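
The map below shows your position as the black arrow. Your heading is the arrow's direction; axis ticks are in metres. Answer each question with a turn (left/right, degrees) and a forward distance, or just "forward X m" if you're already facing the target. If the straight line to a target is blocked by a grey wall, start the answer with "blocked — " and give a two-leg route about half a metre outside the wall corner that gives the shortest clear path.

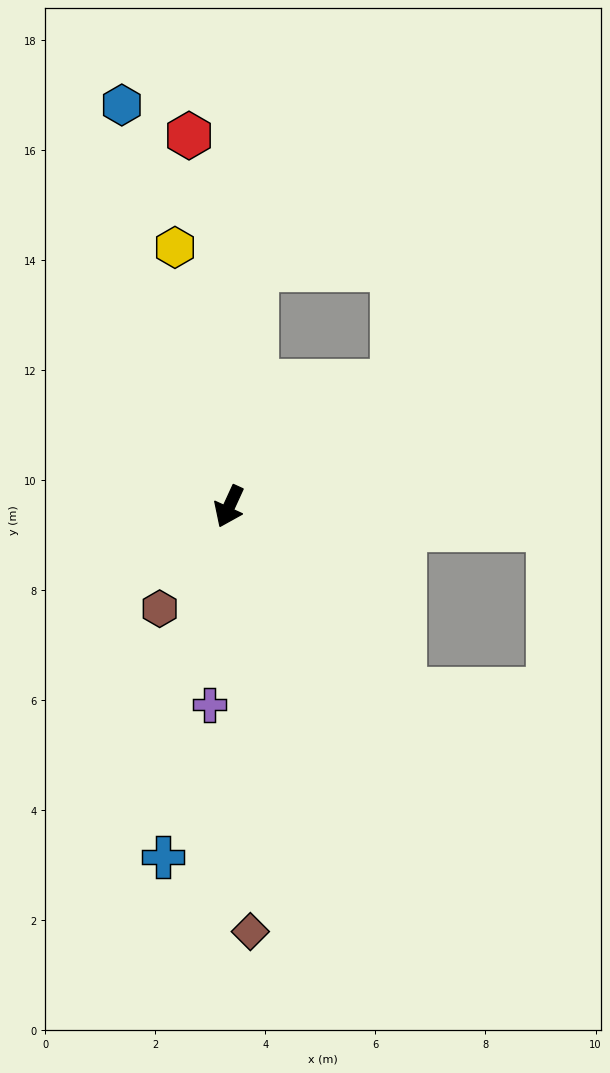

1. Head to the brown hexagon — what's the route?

turn right 10°, forward 2.2 m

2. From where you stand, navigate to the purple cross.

turn left 19°, forward 3.6 m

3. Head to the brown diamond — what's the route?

turn left 27°, forward 7.7 m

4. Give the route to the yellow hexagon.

turn right 144°, forward 4.8 m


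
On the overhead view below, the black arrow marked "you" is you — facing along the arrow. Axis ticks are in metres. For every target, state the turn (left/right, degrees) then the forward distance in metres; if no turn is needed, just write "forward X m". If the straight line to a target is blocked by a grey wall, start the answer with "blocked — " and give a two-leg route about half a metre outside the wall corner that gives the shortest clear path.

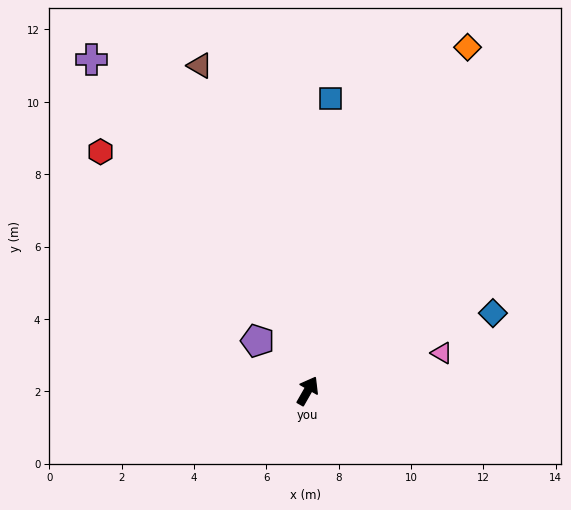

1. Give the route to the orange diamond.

turn left 5°, forward 10.5 m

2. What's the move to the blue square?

turn left 25°, forward 8.1 m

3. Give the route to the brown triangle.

turn left 48°, forward 9.5 m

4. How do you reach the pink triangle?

turn right 45°, forward 3.9 m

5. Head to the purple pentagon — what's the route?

turn left 75°, forward 2.0 m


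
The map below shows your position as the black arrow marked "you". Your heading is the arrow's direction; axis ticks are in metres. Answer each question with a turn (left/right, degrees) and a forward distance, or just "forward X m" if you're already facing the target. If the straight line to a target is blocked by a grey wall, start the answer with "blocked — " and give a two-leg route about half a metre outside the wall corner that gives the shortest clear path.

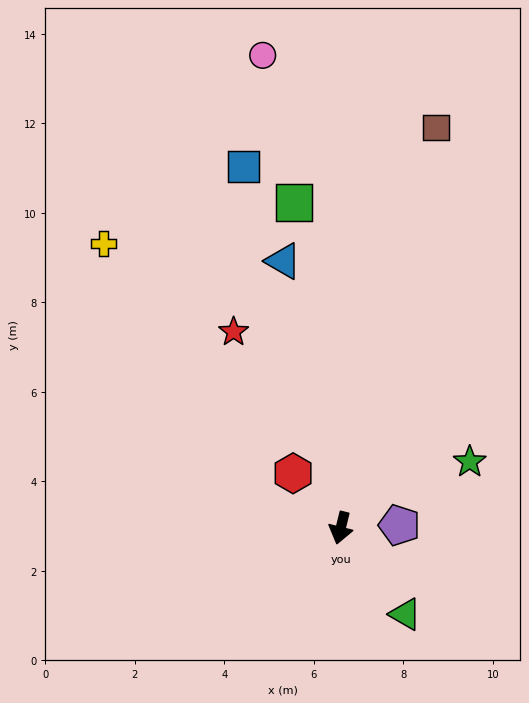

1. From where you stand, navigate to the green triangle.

turn left 51°, forward 2.4 m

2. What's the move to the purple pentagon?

turn left 107°, forward 1.3 m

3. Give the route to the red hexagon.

turn right 125°, forward 1.6 m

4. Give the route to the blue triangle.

turn right 154°, forward 6.1 m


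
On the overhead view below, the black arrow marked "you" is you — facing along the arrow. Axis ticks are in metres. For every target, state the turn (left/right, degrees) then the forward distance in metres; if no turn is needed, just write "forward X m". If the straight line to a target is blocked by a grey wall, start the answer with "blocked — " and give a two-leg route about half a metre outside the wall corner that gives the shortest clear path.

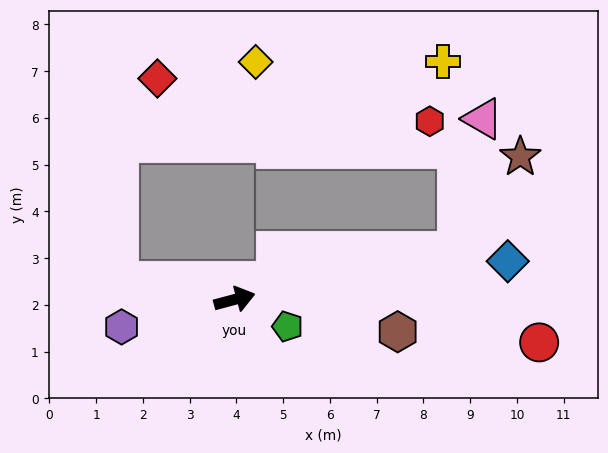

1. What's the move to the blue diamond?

turn right 7°, forward 5.9 m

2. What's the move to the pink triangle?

blocked — turn right 3°, forward 4.9 m, then turn left 67°, forward 2.9 m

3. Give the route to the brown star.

blocked — turn right 3°, forward 4.9 m, then turn left 44°, forward 2.4 m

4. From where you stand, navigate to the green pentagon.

turn right 42°, forward 1.3 m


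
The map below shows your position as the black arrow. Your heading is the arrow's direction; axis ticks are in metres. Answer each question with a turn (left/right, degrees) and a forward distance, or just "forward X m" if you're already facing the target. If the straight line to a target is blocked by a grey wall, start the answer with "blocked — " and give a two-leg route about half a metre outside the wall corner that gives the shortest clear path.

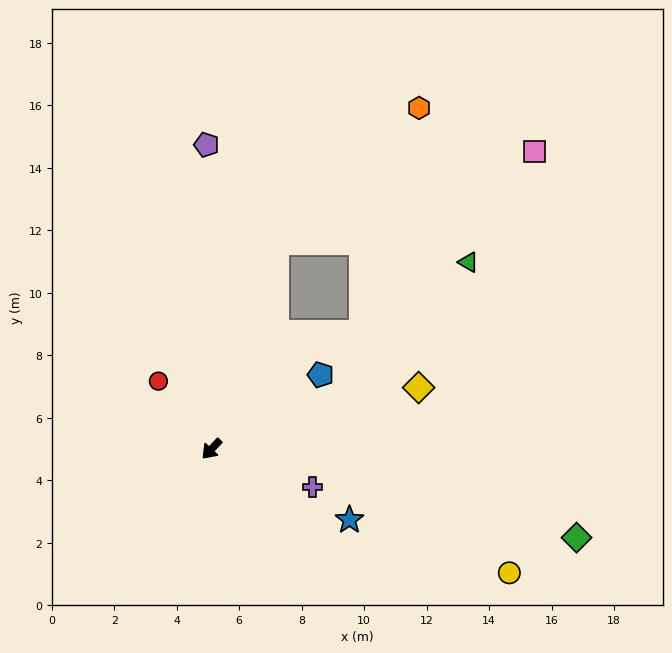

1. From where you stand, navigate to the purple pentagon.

turn right 136°, forward 9.7 m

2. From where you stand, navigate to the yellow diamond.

turn left 150°, forward 6.9 m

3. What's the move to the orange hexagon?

blocked — turn right 154°, forward 7.0 m, then turn right 30°, forward 6.3 m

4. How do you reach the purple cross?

turn left 113°, forward 3.4 m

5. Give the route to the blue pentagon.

turn left 167°, forward 4.2 m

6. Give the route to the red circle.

turn right 99°, forward 2.8 m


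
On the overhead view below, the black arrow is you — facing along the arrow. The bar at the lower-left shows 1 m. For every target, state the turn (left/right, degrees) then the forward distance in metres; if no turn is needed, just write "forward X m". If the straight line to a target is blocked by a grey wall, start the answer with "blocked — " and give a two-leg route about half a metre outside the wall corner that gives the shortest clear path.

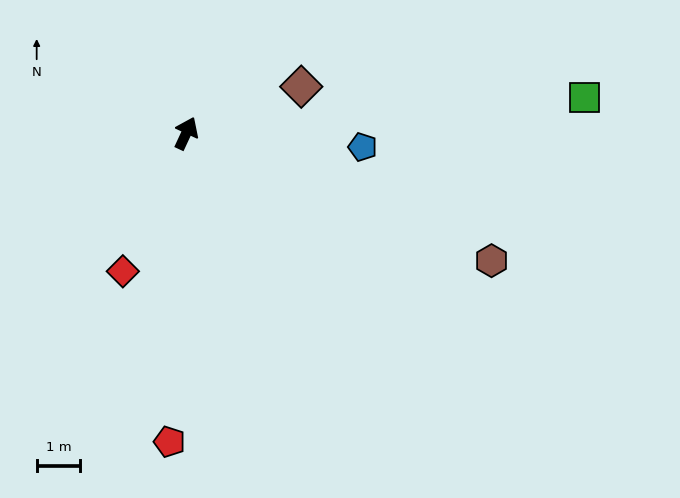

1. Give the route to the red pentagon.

turn right 158°, forward 7.1 m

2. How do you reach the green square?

turn right 60°, forward 9.2 m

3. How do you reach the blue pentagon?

turn right 70°, forward 4.1 m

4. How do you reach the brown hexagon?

turn right 88°, forward 7.6 m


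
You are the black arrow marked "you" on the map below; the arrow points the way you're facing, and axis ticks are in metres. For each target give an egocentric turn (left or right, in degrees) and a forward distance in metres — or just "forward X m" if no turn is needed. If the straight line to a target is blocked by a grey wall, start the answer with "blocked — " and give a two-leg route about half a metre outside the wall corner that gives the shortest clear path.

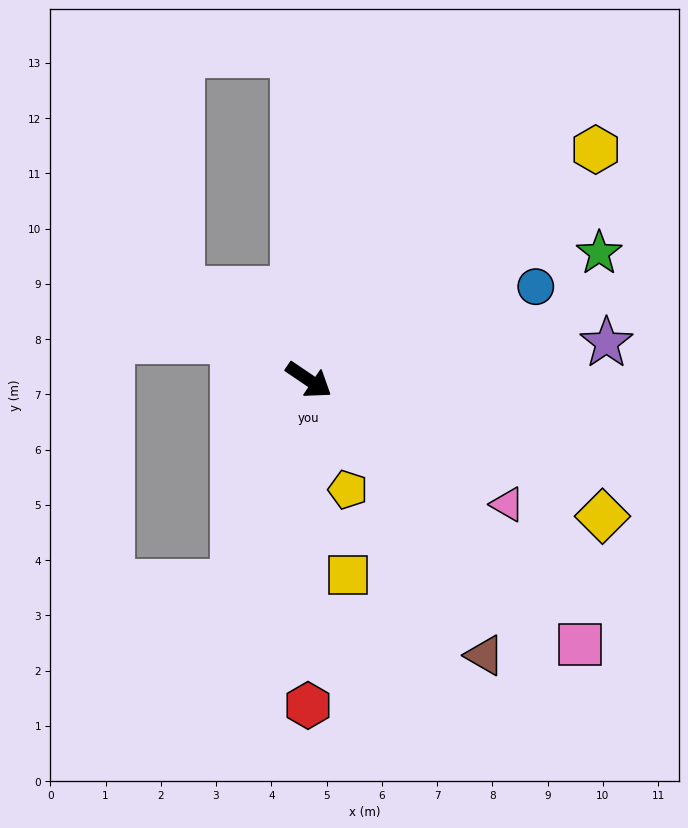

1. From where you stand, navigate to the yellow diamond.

turn left 9°, forward 5.9 m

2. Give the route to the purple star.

turn left 41°, forward 5.4 m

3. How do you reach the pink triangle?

turn left 2°, forward 4.2 m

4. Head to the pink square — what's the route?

turn right 10°, forward 6.9 m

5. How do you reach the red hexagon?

turn right 56°, forward 5.9 m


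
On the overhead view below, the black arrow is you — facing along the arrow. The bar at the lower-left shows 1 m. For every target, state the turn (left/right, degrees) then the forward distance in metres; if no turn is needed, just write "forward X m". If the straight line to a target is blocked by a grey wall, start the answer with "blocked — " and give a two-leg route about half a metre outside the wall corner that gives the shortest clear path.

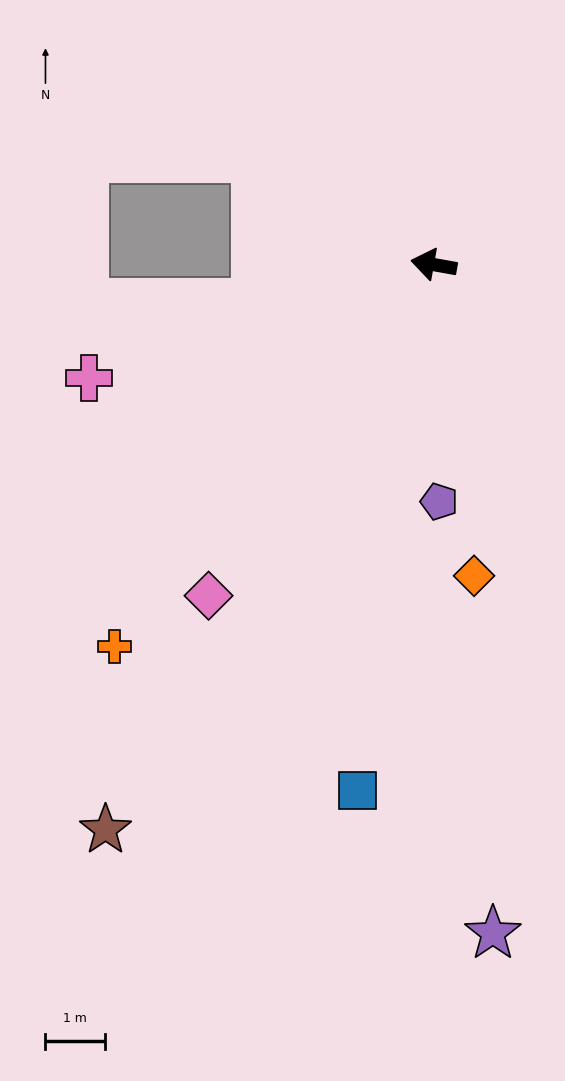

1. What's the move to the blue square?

turn left 92°, forward 9.0 m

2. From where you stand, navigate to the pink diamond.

turn left 66°, forward 6.8 m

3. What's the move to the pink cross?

turn left 28°, forward 6.1 m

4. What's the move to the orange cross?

turn left 60°, forward 8.4 m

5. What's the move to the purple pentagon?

turn left 101°, forward 4.0 m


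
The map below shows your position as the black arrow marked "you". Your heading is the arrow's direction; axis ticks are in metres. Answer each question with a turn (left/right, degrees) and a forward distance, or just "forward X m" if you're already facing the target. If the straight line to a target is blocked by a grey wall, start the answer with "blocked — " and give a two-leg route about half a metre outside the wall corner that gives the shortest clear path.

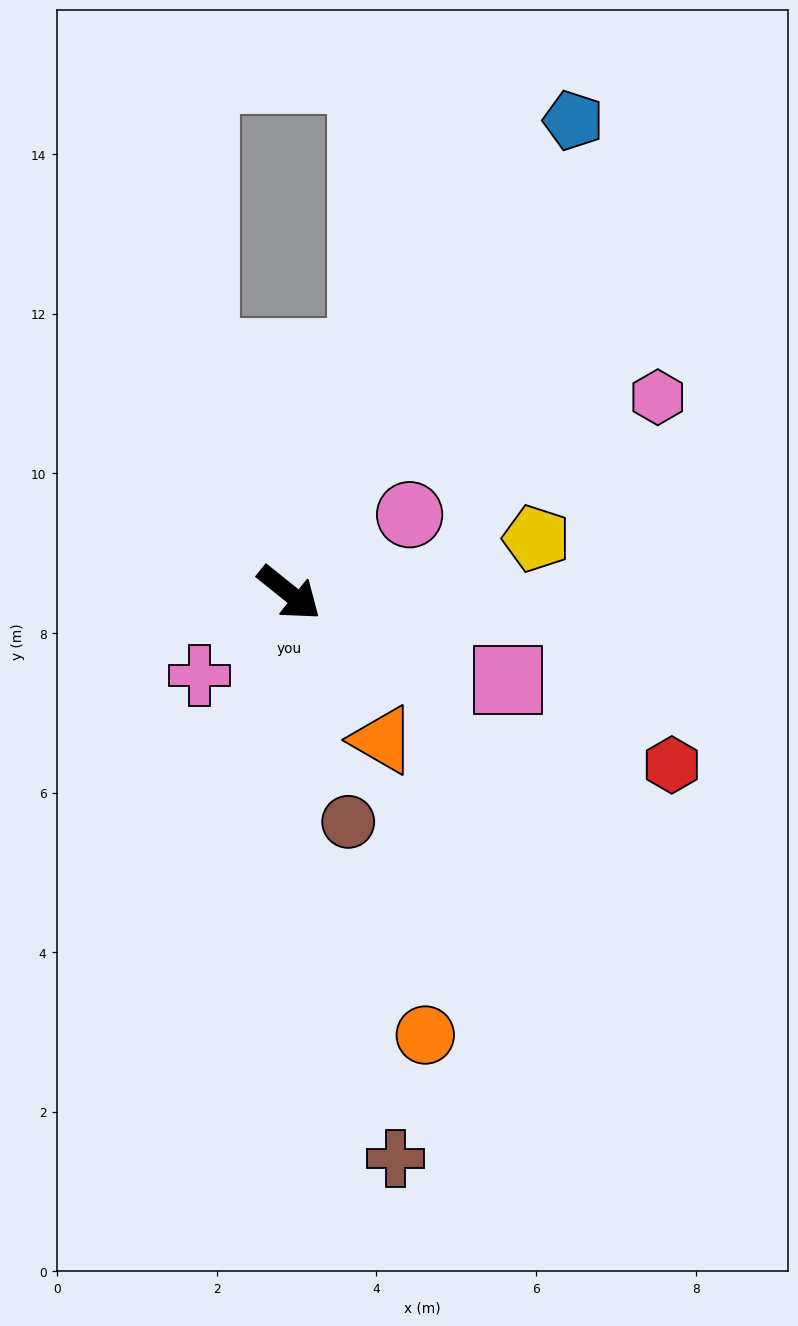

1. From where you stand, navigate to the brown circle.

turn right 37°, forward 3.0 m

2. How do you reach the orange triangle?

turn right 19°, forward 2.2 m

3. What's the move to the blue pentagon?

turn left 98°, forward 6.9 m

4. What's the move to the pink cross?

turn right 99°, forward 1.5 m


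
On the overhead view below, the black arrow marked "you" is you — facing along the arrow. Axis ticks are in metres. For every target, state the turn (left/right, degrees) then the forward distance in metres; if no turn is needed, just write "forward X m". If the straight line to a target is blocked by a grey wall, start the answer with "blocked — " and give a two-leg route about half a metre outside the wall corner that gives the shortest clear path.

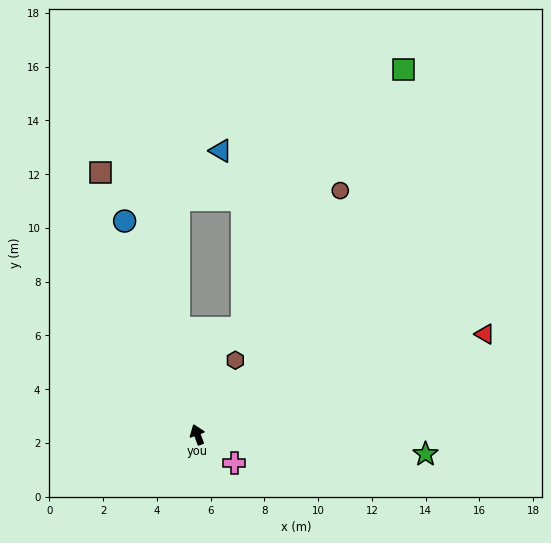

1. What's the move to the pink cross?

turn right 148°, forward 1.7 m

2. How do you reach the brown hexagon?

turn right 48°, forward 3.1 m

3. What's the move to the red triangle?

turn right 91°, forward 11.3 m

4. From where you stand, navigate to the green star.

turn right 115°, forward 8.5 m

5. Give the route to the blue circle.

forward 8.4 m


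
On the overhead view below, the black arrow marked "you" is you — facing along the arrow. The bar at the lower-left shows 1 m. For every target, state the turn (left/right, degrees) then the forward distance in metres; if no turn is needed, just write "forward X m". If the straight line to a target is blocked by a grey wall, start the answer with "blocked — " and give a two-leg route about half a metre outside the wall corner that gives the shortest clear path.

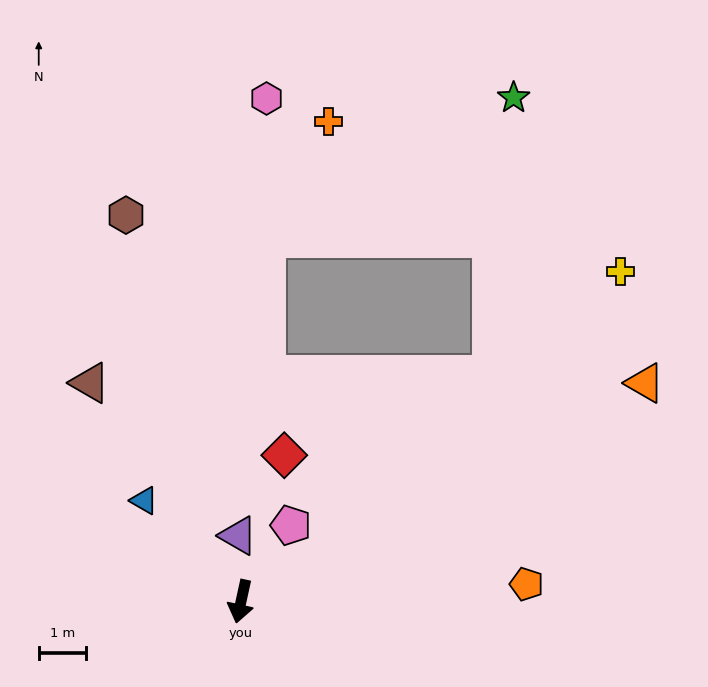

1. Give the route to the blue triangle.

turn right 124°, forward 3.0 m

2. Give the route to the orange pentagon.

turn left 106°, forward 6.1 m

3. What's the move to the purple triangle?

turn right 165°, forward 1.4 m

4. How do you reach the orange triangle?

turn left 131°, forward 9.7 m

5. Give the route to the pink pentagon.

turn left 159°, forward 1.9 m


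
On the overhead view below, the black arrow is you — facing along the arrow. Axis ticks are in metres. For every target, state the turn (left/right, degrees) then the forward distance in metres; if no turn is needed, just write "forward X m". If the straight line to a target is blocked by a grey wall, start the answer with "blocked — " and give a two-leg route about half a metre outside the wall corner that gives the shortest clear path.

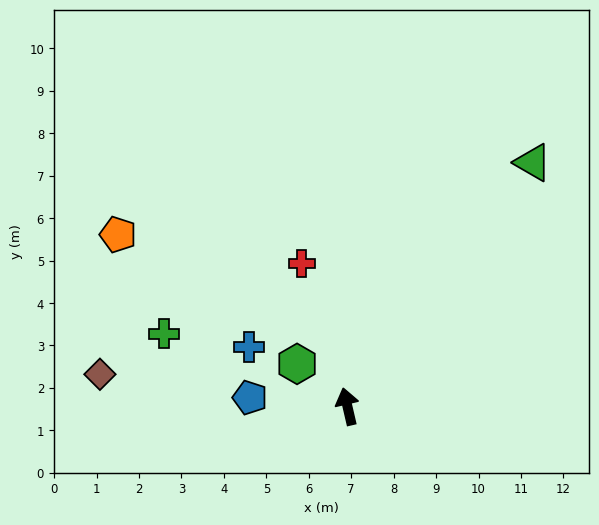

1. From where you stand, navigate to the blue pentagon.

turn left 72°, forward 2.3 m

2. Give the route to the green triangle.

turn right 50°, forward 7.2 m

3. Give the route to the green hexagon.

turn left 37°, forward 1.6 m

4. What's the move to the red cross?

turn left 5°, forward 3.5 m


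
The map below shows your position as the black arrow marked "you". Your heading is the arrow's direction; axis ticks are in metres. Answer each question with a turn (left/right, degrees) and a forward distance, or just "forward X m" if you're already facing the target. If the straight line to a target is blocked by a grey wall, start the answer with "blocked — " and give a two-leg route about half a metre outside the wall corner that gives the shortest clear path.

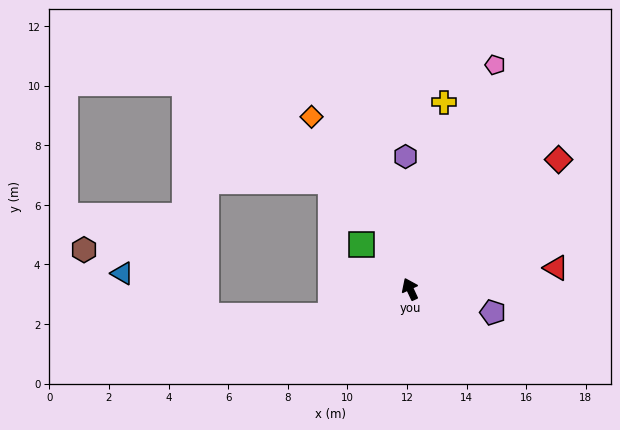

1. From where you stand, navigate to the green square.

turn left 23°, forward 2.2 m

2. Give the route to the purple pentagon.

turn right 131°, forward 2.9 m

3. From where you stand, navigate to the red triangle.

turn right 107°, forward 4.9 m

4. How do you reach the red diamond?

turn right 74°, forward 6.6 m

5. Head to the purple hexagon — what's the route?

turn right 23°, forward 4.4 m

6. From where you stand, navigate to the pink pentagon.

turn right 46°, forward 8.0 m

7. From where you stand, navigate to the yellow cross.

turn right 35°, forward 6.4 m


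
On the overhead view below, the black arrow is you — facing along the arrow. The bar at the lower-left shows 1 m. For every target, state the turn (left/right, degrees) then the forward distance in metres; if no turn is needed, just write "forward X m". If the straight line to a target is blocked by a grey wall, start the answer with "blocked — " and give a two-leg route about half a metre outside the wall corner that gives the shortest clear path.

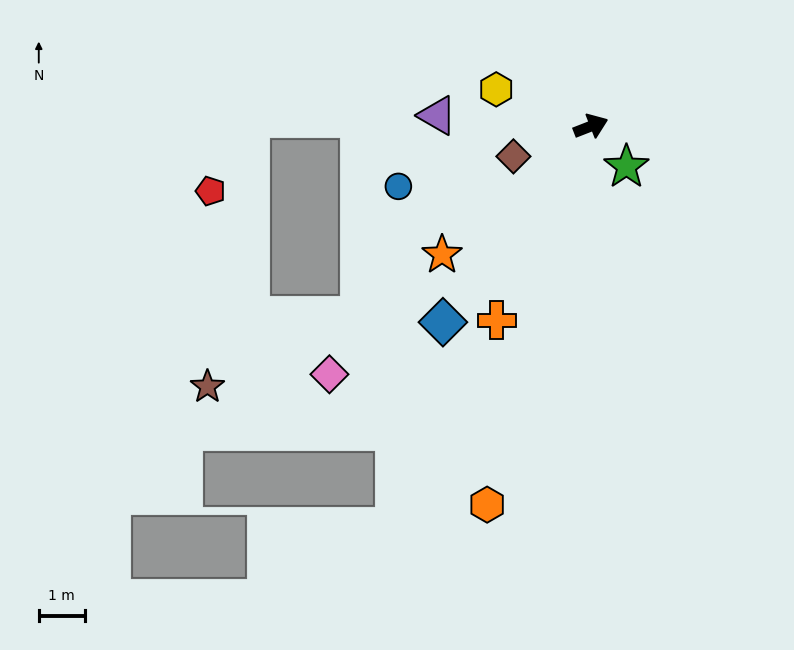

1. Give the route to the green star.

turn right 70°, forward 1.2 m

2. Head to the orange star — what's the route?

turn right 161°, forward 4.3 m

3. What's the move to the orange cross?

turn right 137°, forward 4.7 m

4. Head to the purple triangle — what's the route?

turn left 155°, forward 3.3 m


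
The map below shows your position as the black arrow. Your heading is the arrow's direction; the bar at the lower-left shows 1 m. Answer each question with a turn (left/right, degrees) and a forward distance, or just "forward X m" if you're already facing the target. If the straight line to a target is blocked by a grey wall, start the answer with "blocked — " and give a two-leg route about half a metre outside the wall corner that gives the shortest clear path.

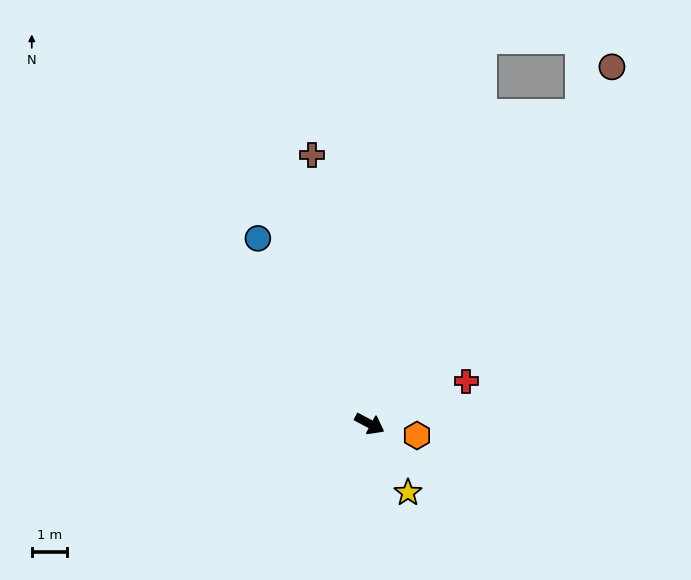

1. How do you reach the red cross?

turn left 52°, forward 3.0 m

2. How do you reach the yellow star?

turn right 33°, forward 2.2 m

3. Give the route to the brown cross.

turn left 130°, forward 7.7 m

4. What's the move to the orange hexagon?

turn left 14°, forward 1.4 m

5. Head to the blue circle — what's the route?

turn left 149°, forward 6.1 m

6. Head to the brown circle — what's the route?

turn left 84°, forward 12.1 m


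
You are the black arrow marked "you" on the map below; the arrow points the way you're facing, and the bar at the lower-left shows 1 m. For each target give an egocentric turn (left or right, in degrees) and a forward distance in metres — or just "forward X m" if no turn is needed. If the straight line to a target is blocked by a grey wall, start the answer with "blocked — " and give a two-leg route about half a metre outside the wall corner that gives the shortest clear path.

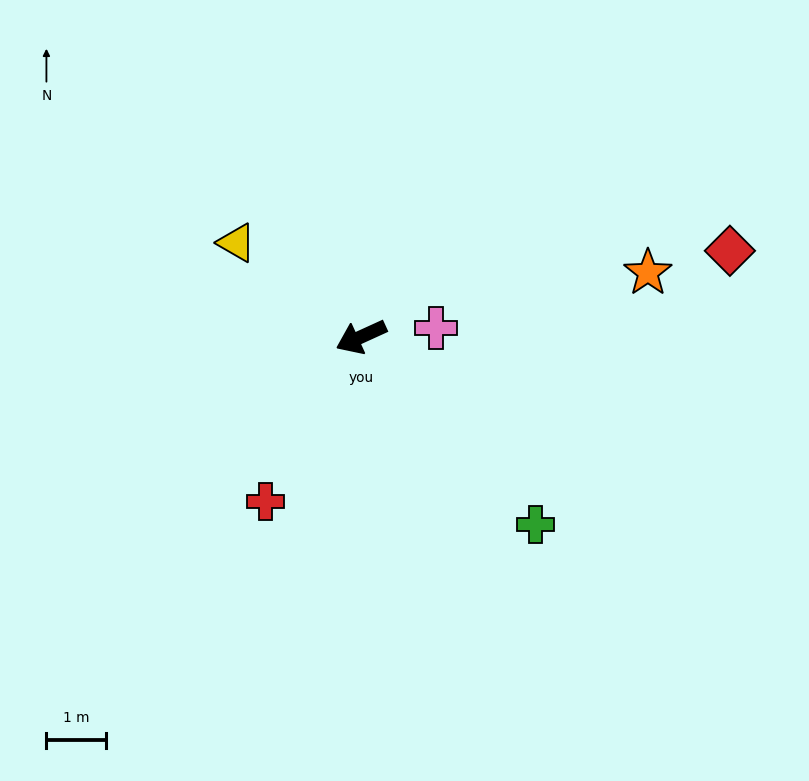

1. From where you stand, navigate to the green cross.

turn left 108°, forward 4.3 m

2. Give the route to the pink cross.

turn left 162°, forward 1.3 m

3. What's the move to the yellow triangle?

turn right 62°, forward 2.6 m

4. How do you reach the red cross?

turn left 35°, forward 3.2 m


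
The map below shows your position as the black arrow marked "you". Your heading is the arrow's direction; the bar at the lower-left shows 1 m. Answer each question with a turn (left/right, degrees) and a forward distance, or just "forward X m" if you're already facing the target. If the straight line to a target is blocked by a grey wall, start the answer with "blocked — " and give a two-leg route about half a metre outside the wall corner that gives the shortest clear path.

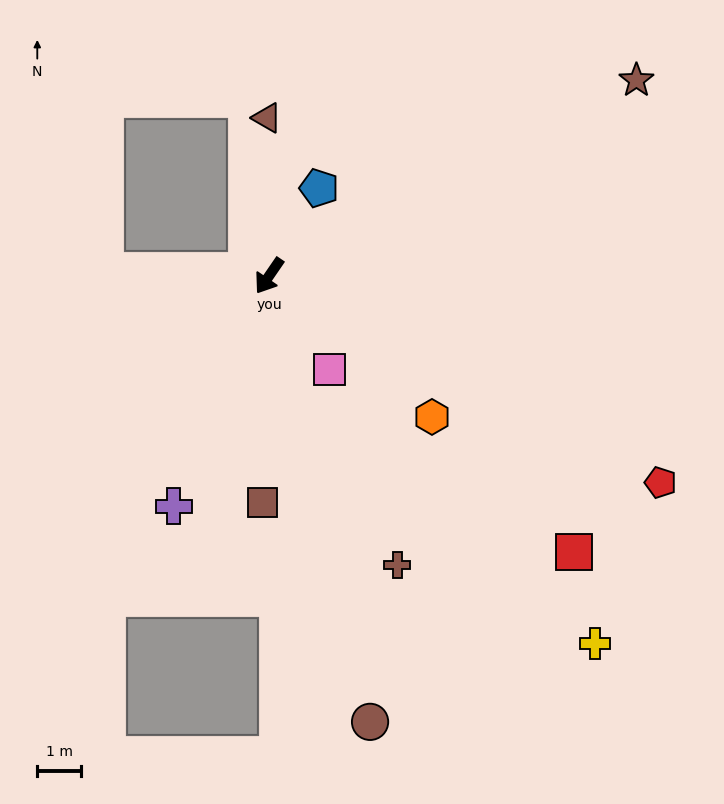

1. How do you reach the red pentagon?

turn left 97°, forward 10.2 m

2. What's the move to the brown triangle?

turn right 145°, forward 3.6 m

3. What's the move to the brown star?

turn left 152°, forward 9.6 m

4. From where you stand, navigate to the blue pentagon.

turn right 175°, forward 2.3 m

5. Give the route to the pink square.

turn left 67°, forward 2.6 m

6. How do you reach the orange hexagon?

turn left 84°, forward 5.0 m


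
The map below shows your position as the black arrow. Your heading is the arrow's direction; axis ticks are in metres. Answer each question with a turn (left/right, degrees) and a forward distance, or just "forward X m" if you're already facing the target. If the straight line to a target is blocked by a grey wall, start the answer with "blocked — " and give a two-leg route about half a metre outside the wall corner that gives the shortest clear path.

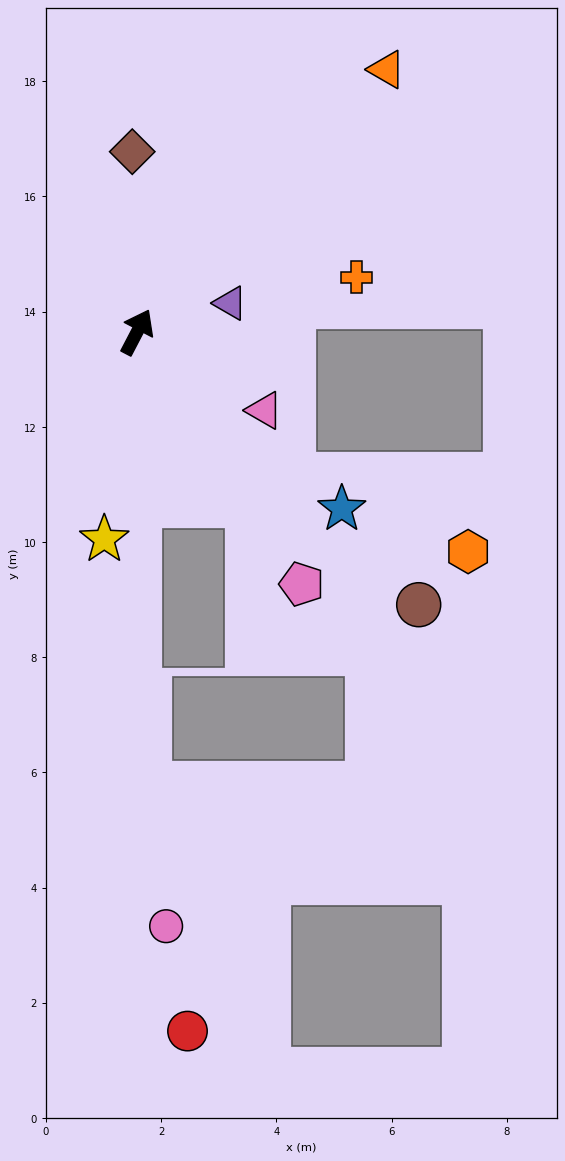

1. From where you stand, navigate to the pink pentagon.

turn right 119°, forward 5.2 m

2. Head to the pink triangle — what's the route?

turn right 94°, forward 2.6 m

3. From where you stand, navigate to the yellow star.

turn right 161°, forward 3.6 m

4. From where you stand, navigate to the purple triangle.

turn right 45°, forward 1.7 m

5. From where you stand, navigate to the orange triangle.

turn right 16°, forward 6.3 m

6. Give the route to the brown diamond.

turn left 29°, forward 3.1 m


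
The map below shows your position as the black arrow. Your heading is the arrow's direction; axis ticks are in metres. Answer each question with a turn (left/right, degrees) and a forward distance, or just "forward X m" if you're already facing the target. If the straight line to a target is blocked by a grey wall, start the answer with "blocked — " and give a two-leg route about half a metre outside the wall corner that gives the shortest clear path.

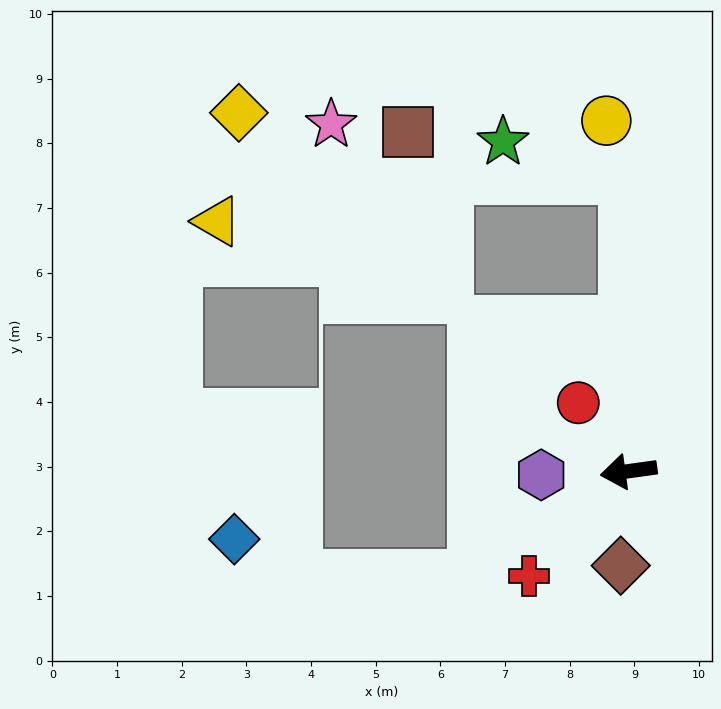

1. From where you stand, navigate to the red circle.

turn right 62°, forward 1.3 m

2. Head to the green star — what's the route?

blocked — turn right 97°, forward 4.6 m, then turn left 73°, forward 2.0 m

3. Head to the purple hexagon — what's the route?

turn right 5°, forward 1.4 m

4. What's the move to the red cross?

turn left 39°, forward 2.2 m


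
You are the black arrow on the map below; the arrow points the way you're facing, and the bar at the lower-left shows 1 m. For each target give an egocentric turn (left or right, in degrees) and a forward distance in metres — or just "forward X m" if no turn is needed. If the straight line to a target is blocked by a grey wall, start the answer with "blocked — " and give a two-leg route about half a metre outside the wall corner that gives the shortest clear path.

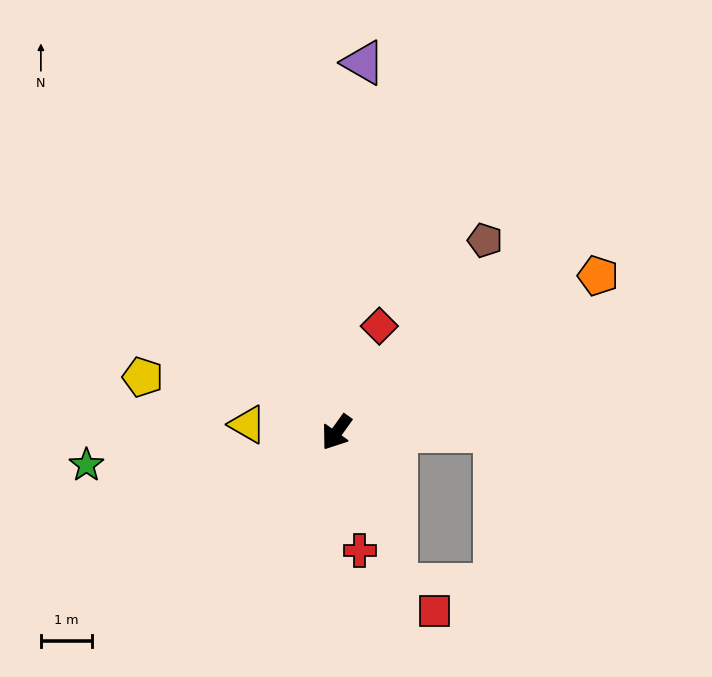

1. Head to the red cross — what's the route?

turn left 47°, forward 2.4 m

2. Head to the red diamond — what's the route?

turn right 166°, forward 2.2 m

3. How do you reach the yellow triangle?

turn right 60°, forward 1.7 m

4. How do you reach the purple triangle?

turn right 149°, forward 7.3 m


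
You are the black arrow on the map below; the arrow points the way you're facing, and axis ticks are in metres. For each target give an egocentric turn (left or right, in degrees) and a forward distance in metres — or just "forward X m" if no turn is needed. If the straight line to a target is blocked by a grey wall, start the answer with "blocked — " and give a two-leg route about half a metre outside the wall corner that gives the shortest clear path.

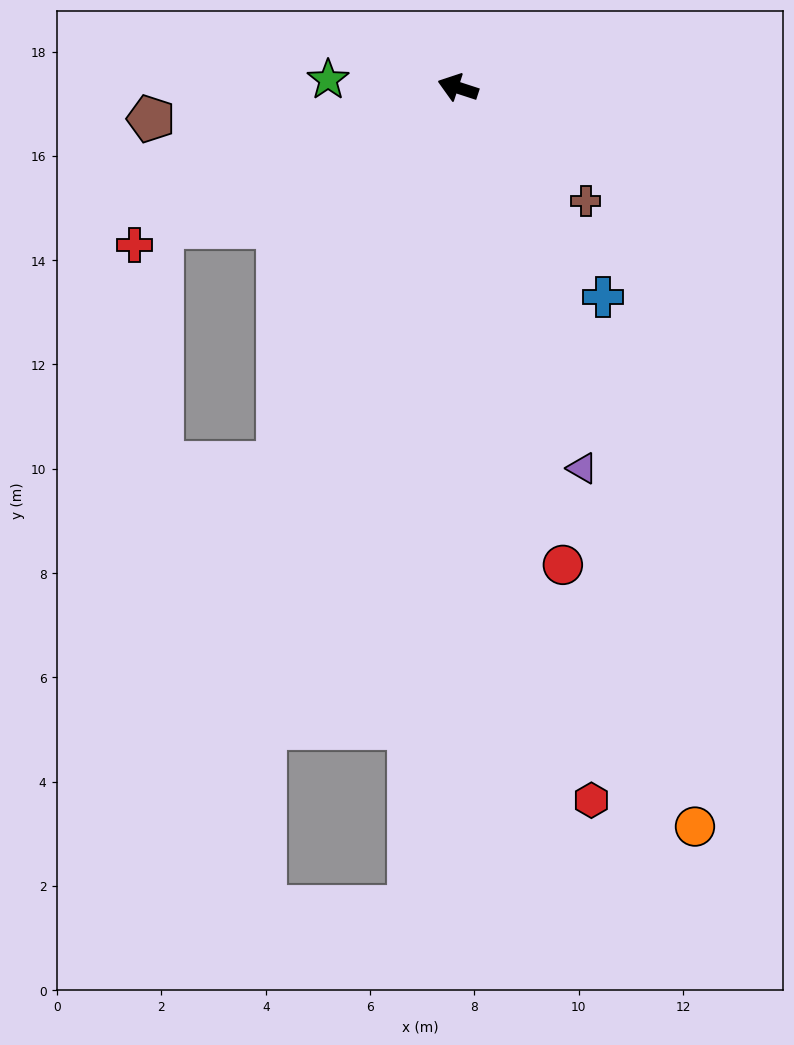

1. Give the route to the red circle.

turn left 120°, forward 9.4 m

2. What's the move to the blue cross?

turn left 143°, forward 4.9 m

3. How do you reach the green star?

turn left 15°, forward 2.5 m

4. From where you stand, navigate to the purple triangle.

turn left 126°, forward 7.7 m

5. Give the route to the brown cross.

turn left 157°, forward 3.3 m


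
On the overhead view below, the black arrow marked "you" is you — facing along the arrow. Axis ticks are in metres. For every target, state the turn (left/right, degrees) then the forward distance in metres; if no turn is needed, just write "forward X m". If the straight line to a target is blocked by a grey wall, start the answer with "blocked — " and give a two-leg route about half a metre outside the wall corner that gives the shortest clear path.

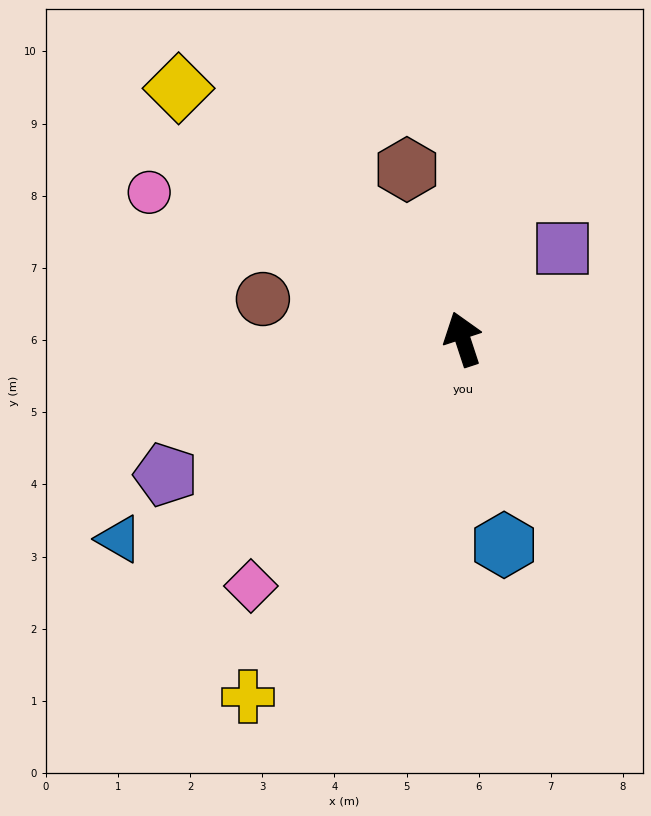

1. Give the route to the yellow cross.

turn left 131°, forward 5.8 m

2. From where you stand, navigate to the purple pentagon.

turn left 96°, forward 4.5 m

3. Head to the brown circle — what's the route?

turn left 60°, forward 2.8 m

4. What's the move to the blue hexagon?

turn left 173°, forward 2.9 m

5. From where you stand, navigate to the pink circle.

turn left 47°, forward 4.8 m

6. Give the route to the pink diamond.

turn left 121°, forward 4.5 m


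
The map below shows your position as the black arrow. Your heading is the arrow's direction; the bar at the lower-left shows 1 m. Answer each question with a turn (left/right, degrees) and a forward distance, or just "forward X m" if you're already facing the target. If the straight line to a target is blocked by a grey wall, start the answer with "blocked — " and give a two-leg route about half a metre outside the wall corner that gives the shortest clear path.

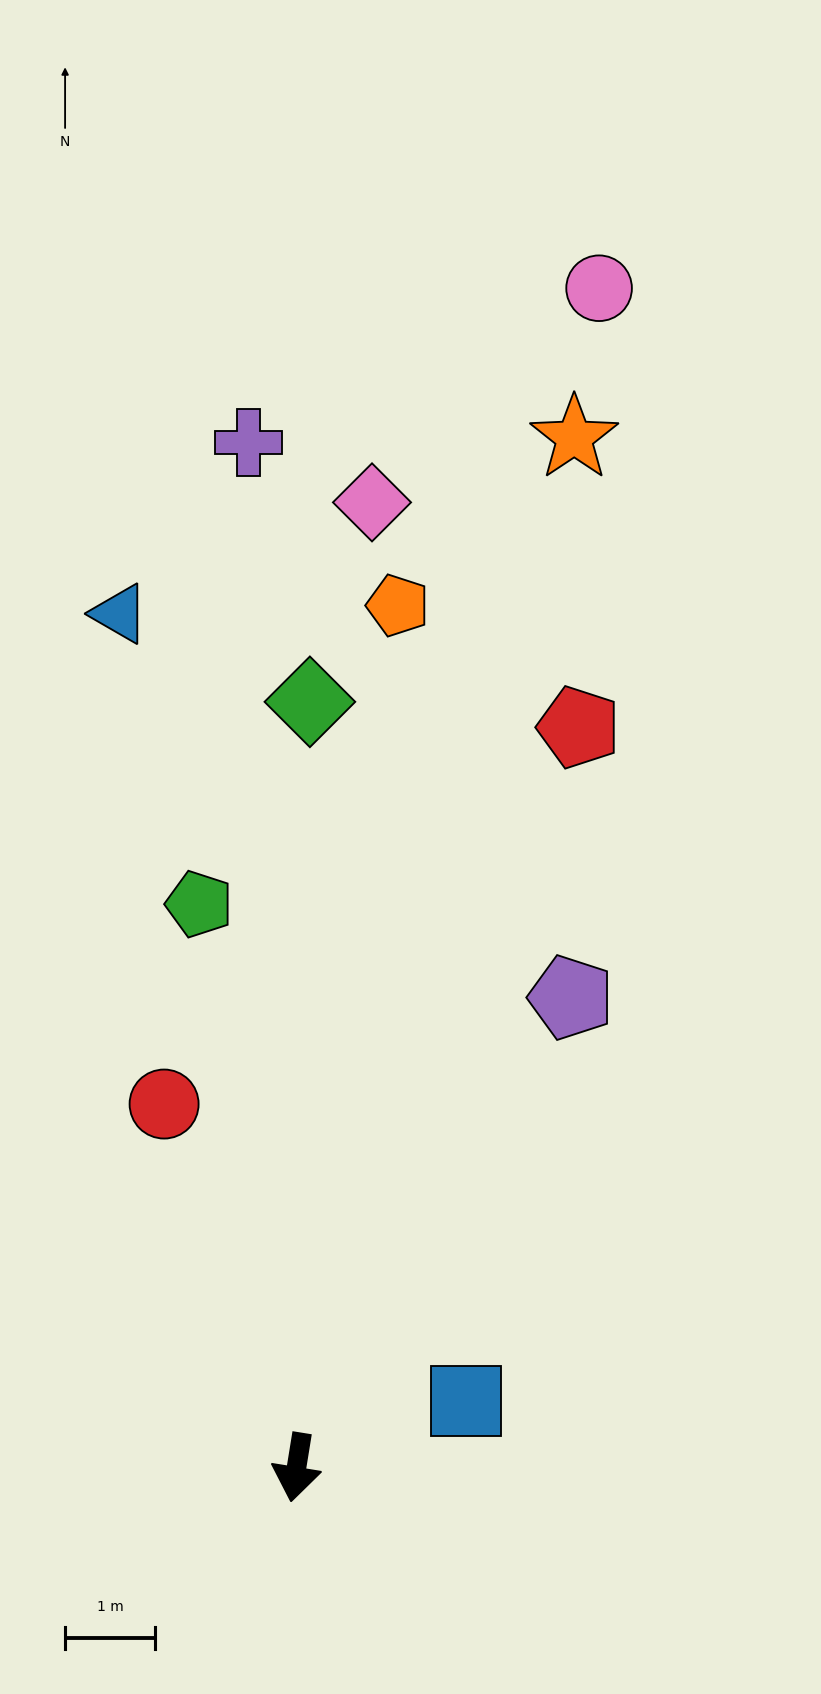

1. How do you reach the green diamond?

turn right 172°, forward 8.5 m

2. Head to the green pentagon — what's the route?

turn right 161°, forward 6.4 m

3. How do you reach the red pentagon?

turn left 168°, forward 8.8 m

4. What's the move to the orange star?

turn left 174°, forward 11.9 m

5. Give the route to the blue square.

turn left 121°, forward 2.0 m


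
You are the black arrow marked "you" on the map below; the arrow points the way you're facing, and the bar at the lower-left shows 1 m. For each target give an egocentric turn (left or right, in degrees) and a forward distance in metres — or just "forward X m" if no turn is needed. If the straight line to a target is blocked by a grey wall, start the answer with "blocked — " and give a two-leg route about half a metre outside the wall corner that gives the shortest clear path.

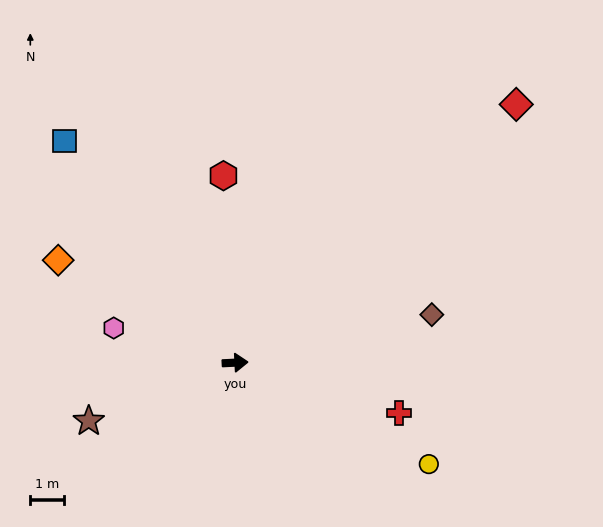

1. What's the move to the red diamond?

turn left 40°, forward 11.4 m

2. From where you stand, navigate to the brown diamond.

turn left 11°, forward 6.0 m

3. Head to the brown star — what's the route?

turn right 161°, forward 4.7 m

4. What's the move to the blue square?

turn left 125°, forward 8.3 m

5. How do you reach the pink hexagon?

turn left 161°, forward 3.8 m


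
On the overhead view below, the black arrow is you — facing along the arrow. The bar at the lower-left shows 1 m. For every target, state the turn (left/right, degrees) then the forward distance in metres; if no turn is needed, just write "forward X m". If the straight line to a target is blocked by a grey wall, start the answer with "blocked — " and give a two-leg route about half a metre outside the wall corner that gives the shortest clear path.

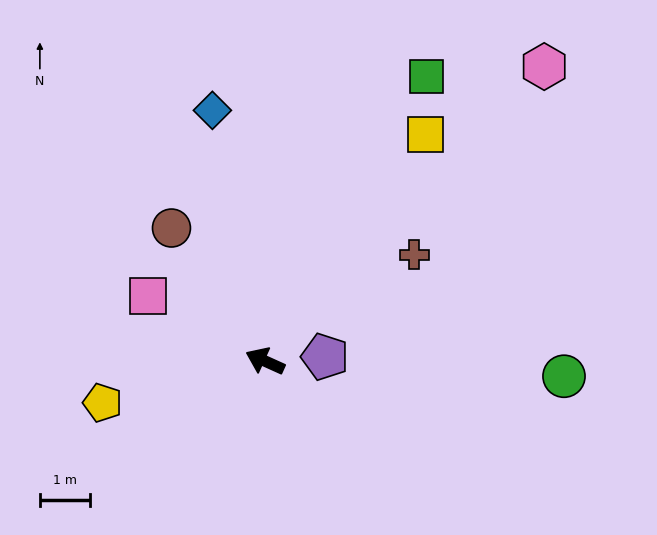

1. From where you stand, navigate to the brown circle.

turn right 31°, forward 3.3 m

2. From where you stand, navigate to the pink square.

turn right 5°, forward 2.7 m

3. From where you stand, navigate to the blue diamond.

turn right 54°, forward 5.1 m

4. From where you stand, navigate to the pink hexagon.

turn right 109°, forward 8.2 m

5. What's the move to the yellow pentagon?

turn left 39°, forward 3.4 m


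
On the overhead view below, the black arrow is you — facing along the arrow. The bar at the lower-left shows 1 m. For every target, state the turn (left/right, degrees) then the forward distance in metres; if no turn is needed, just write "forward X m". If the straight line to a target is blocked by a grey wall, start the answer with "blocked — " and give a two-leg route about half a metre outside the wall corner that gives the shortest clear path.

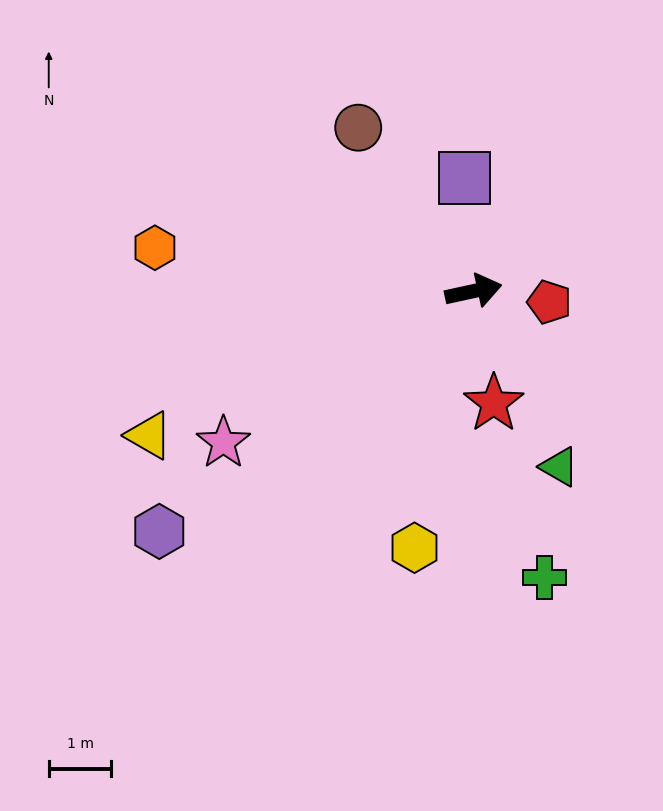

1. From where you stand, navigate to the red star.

turn right 92°, forward 1.8 m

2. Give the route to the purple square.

turn left 82°, forward 1.8 m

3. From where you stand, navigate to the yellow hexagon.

turn right 115°, forward 4.2 m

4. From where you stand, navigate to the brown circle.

turn left 113°, forward 3.2 m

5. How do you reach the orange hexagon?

turn left 160°, forward 5.1 m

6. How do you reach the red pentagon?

turn right 20°, forward 1.2 m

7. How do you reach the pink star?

turn right 161°, forward 4.7 m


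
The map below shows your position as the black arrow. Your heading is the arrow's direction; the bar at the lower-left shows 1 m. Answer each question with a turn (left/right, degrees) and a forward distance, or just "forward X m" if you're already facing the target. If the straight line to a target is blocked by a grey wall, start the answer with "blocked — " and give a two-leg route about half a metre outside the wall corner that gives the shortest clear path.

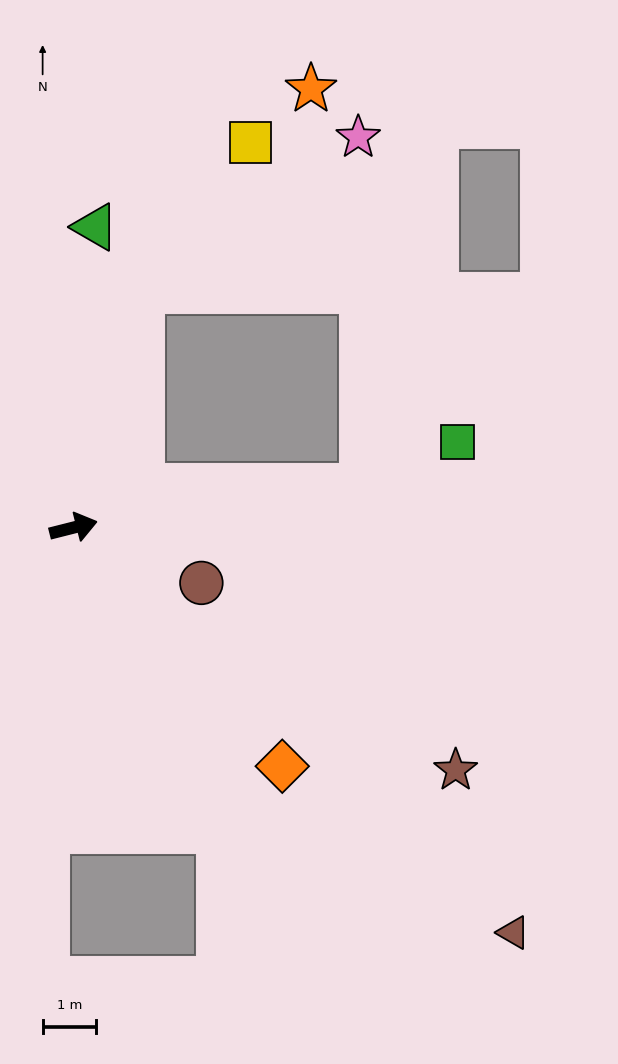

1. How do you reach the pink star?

blocked — turn left 60°, forward 4.6 m, then turn right 39°, forward 5.0 m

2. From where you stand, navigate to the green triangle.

turn left 72°, forward 5.6 m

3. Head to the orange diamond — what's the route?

turn right 63°, forward 5.9 m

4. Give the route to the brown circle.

turn right 38°, forward 2.6 m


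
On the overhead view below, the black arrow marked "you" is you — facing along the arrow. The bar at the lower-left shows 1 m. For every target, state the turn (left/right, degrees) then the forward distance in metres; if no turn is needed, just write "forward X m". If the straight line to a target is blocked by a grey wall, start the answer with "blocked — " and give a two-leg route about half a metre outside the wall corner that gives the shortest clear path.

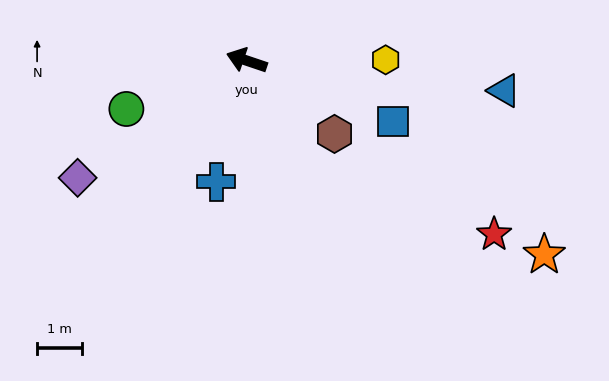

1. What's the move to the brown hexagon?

turn left 159°, forward 2.6 m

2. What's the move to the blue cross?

turn left 95°, forward 2.8 m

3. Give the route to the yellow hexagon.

turn right 161°, forward 3.1 m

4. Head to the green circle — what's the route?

turn left 41°, forward 2.9 m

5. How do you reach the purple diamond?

turn left 53°, forward 4.6 m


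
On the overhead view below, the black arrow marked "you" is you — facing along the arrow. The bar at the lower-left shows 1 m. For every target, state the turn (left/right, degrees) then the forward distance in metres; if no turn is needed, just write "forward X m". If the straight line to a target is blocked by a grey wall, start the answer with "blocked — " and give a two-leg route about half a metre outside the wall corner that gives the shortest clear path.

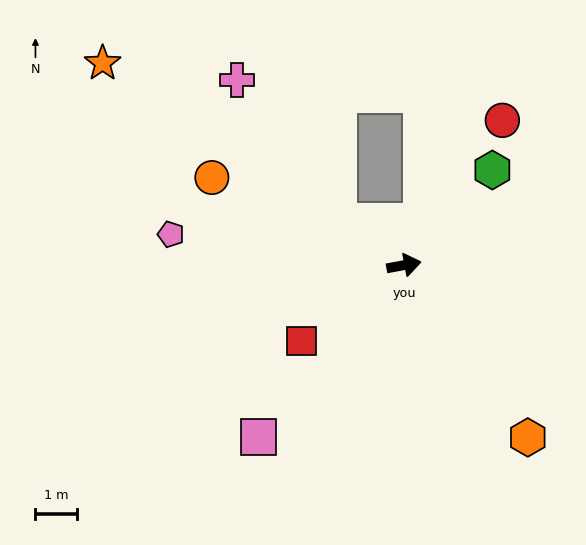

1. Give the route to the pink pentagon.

turn left 162°, forward 5.6 m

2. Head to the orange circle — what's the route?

turn left 145°, forward 5.0 m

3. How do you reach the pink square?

turn right 141°, forward 5.4 m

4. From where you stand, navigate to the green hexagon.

turn left 37°, forward 3.1 m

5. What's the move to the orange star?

turn left 136°, forward 8.6 m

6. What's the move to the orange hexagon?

turn right 65°, forward 5.0 m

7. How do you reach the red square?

turn right 154°, forward 3.0 m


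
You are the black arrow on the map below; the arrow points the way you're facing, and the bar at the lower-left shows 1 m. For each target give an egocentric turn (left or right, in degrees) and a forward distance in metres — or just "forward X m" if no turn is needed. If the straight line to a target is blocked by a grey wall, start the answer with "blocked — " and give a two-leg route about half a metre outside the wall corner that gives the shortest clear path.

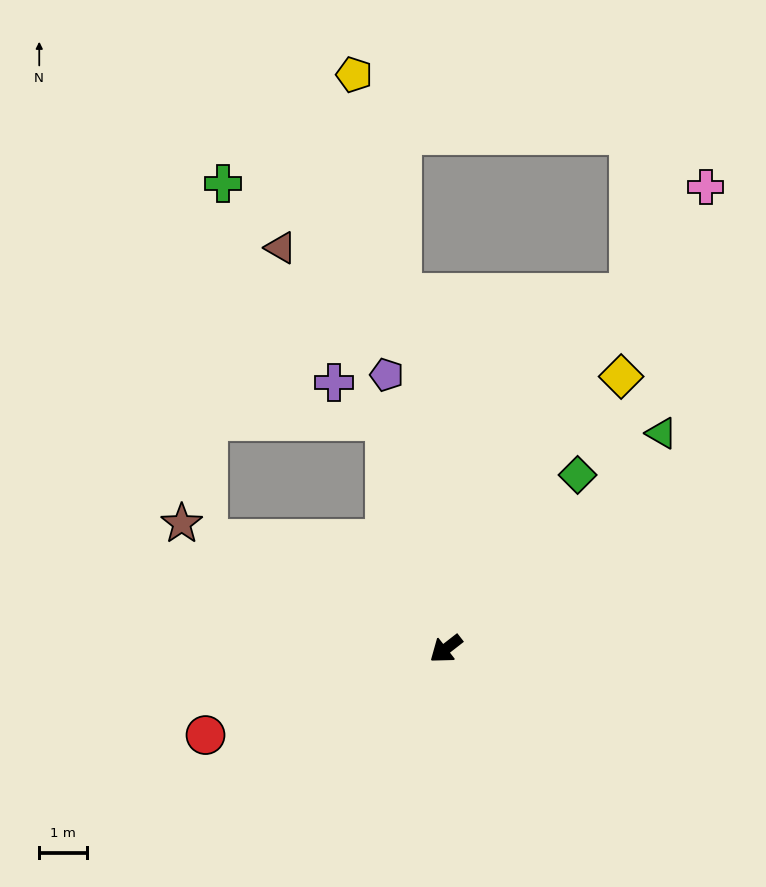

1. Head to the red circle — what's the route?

turn right 18°, forward 5.4 m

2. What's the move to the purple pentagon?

turn right 116°, forward 5.9 m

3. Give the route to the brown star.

turn right 63°, forward 6.2 m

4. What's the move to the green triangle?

turn right 173°, forward 6.4 m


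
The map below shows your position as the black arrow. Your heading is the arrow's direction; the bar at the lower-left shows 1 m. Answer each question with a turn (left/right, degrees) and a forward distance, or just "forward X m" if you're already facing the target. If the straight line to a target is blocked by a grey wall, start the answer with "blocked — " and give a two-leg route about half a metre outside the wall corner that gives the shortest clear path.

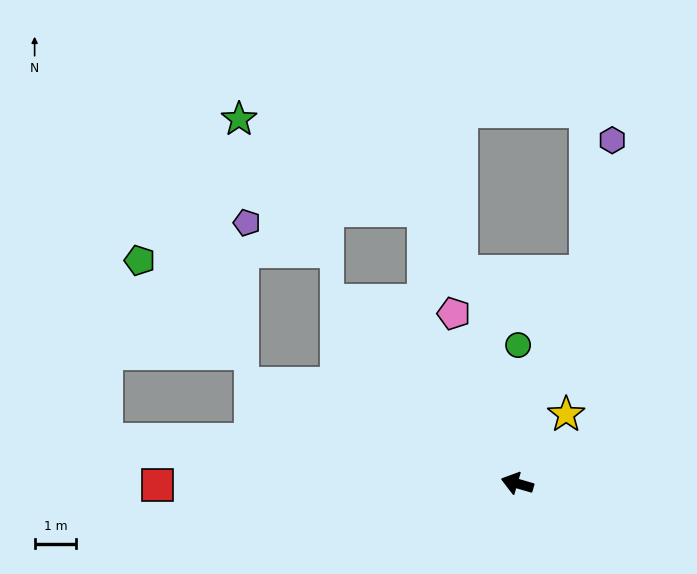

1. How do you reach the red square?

turn left 16°, forward 8.7 m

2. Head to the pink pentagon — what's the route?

turn right 53°, forward 4.4 m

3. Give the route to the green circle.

turn right 74°, forward 3.3 m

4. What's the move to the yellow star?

turn right 109°, forward 2.0 m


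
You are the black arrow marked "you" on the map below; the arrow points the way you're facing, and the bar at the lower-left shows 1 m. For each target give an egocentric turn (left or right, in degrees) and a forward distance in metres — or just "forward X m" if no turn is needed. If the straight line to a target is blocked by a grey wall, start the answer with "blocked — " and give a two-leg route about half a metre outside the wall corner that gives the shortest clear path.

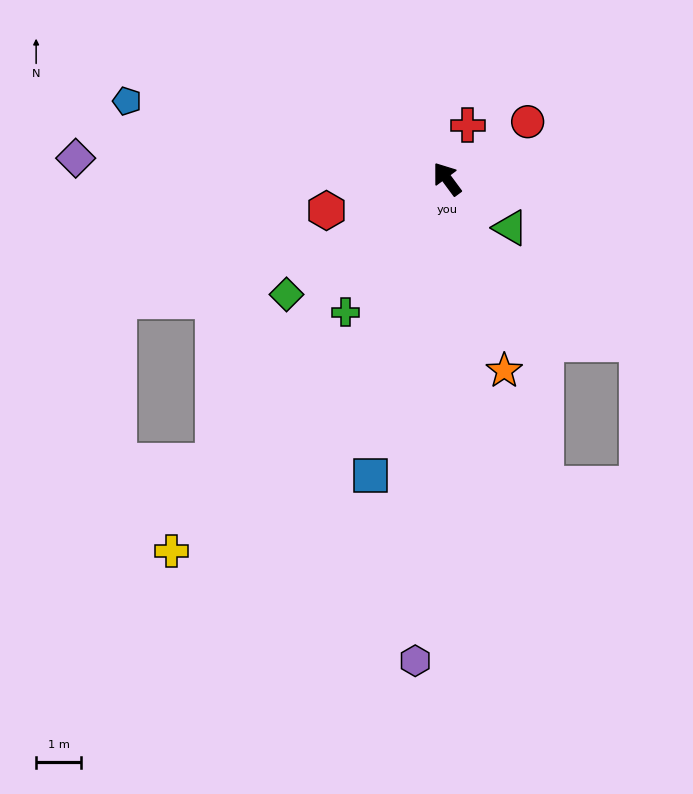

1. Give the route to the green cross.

turn left 106°, forward 3.7 m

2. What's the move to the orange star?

turn left 160°, forward 4.4 m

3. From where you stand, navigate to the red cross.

turn right 58°, forward 1.3 m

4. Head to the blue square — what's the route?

turn left 129°, forward 6.8 m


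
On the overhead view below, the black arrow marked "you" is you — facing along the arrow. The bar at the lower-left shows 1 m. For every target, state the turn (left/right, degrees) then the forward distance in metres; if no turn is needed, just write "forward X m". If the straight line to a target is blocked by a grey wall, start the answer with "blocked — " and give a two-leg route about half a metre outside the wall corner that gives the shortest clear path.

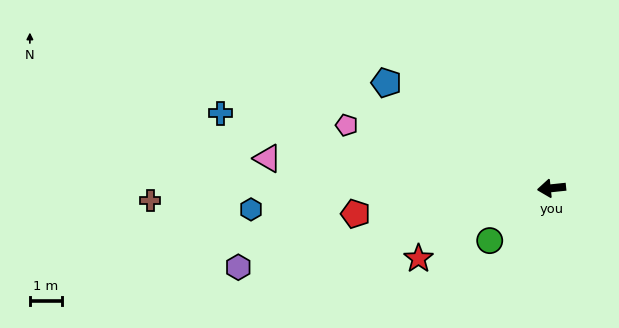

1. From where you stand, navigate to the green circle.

turn left 34°, forward 2.5 m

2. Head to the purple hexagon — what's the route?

turn left 8°, forward 9.9 m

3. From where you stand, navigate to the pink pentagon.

turn right 23°, forward 6.6 m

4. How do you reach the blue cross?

turn right 19°, forward 10.4 m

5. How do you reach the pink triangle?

turn right 12°, forward 8.8 m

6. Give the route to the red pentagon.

forward 6.1 m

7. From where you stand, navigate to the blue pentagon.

turn right 39°, forward 6.0 m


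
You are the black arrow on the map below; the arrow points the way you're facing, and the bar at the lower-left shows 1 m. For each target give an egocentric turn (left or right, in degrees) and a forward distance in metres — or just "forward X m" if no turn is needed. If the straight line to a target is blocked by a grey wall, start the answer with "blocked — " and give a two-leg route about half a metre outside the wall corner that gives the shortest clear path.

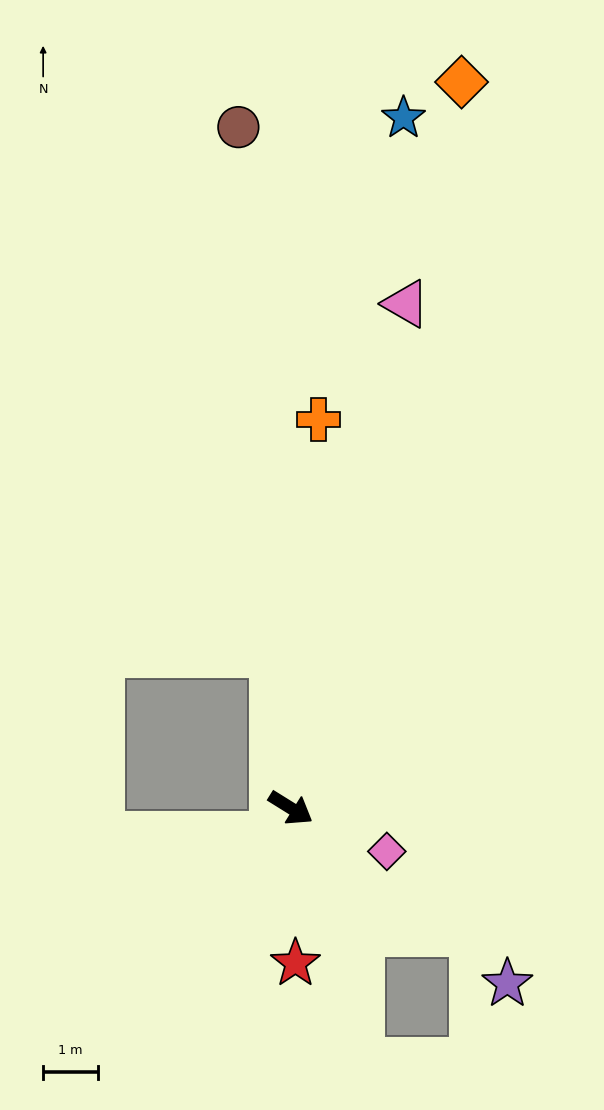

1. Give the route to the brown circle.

turn left 126°, forward 12.4 m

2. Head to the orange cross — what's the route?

turn left 118°, forward 7.1 m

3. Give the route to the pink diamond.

turn left 8°, forward 1.9 m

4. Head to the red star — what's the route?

turn right 56°, forward 2.8 m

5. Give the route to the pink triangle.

turn left 109°, forward 9.4 m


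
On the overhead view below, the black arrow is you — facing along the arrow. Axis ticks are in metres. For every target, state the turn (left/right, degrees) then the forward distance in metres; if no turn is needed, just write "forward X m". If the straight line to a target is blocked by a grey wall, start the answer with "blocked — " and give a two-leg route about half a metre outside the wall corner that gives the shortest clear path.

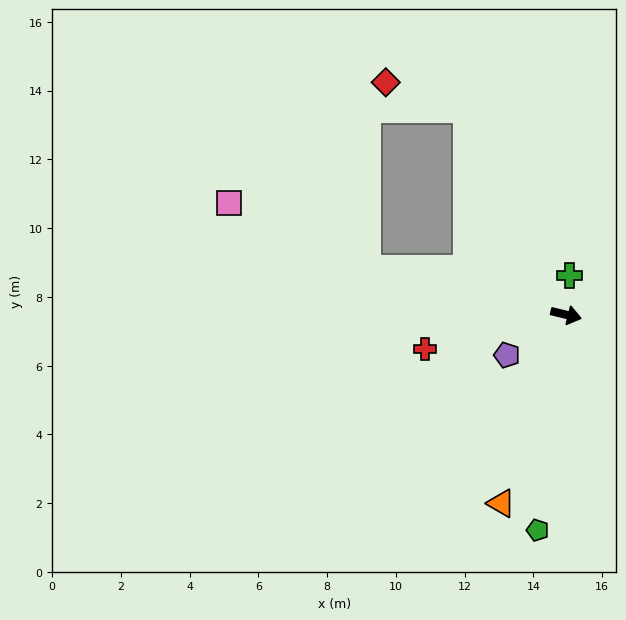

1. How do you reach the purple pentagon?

turn right 132°, forward 2.1 m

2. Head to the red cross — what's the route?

turn right 153°, forward 4.2 m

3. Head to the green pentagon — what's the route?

turn right 84°, forward 6.3 m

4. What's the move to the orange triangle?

turn right 95°, forward 5.8 m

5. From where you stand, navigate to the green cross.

turn left 99°, forward 1.1 m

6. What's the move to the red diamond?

blocked — turn left 129°, forward 6.7 m, then turn left 47°, forward 2.5 m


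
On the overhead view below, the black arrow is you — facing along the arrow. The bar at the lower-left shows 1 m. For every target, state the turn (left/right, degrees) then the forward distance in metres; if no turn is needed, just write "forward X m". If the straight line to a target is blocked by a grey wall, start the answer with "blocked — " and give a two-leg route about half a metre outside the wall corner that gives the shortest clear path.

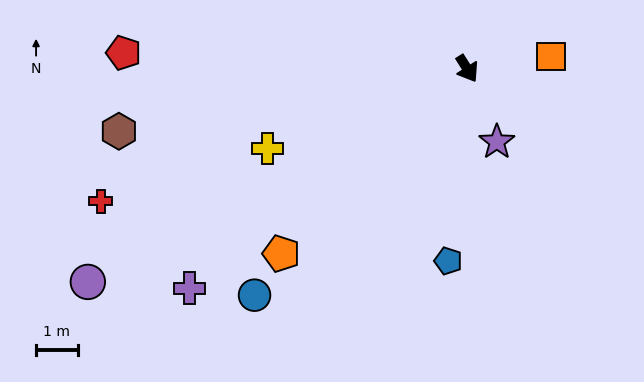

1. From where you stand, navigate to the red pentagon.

turn right 125°, forward 8.3 m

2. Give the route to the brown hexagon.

turn right 112°, forward 8.5 m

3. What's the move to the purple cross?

turn right 84°, forward 8.5 m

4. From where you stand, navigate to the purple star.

turn right 10°, forward 1.9 m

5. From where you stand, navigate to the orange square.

turn left 66°, forward 2.0 m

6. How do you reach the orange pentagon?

turn right 77°, forward 6.3 m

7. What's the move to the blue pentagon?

turn right 38°, forward 4.7 m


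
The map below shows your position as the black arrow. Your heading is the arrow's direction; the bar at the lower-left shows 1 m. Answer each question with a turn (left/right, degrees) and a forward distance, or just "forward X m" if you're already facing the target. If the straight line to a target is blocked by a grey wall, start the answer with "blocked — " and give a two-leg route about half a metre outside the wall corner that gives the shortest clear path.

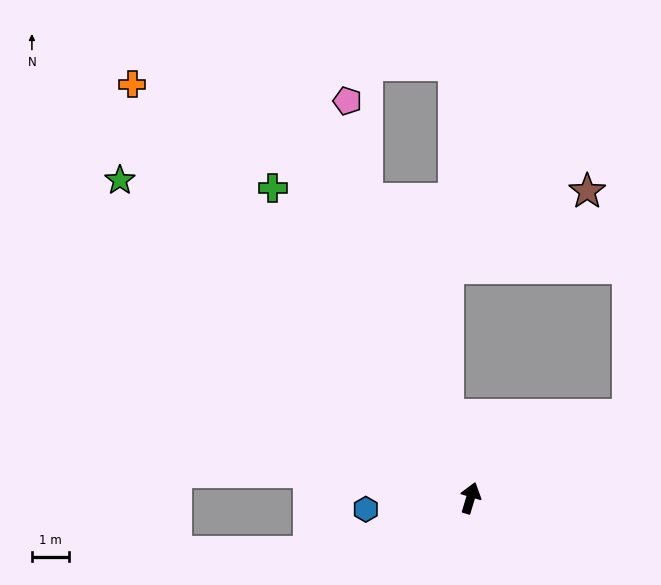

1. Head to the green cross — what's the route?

turn left 49°, forward 9.8 m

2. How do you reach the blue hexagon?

turn left 113°, forward 2.8 m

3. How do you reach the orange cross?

turn left 56°, forward 14.3 m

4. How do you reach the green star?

turn left 65°, forward 12.6 m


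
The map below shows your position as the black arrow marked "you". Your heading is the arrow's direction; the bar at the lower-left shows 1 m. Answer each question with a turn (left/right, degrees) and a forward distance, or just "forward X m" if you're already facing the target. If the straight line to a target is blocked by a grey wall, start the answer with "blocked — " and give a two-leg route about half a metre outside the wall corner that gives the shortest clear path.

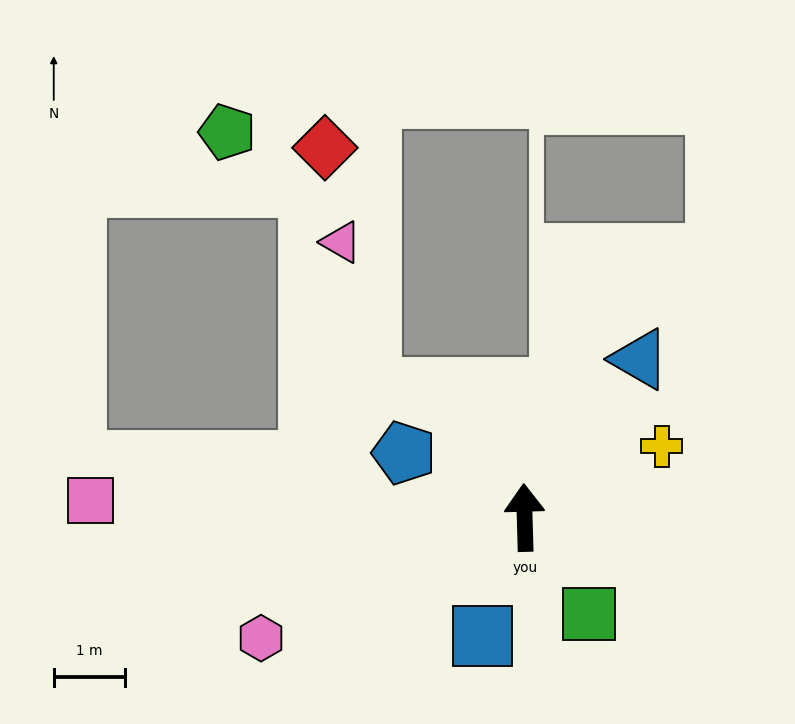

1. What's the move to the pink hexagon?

turn left 113°, forward 4.1 m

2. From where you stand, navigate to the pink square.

turn left 86°, forward 6.1 m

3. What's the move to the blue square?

turn left 159°, forward 1.8 m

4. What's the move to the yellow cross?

turn right 64°, forward 2.2 m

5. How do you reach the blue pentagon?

turn left 60°, forward 1.9 m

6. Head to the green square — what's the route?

turn right 148°, forward 1.6 m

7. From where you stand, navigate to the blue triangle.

turn right 38°, forward 2.7 m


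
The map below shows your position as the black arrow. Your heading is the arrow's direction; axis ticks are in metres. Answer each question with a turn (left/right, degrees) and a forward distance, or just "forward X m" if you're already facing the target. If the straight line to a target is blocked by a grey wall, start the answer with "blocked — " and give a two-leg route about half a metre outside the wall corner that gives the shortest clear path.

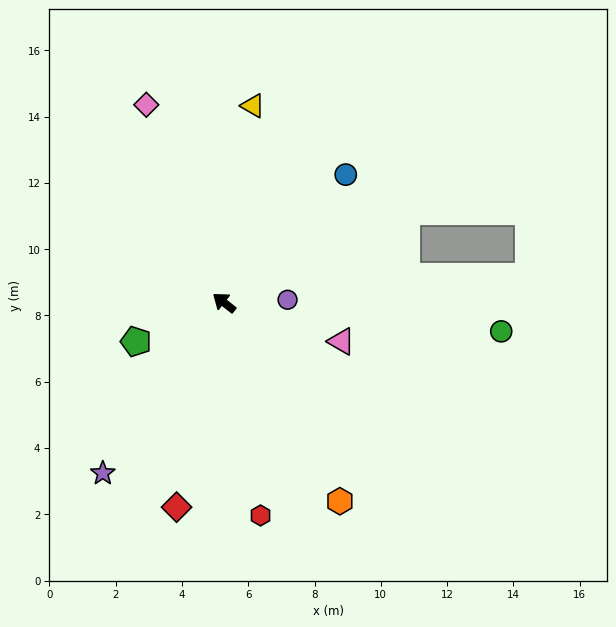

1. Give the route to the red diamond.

turn left 115°, forward 6.3 m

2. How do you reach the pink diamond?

turn right 30°, forward 6.4 m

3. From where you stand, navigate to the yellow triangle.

turn right 60°, forward 6.0 m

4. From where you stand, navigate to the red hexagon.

turn left 138°, forward 6.5 m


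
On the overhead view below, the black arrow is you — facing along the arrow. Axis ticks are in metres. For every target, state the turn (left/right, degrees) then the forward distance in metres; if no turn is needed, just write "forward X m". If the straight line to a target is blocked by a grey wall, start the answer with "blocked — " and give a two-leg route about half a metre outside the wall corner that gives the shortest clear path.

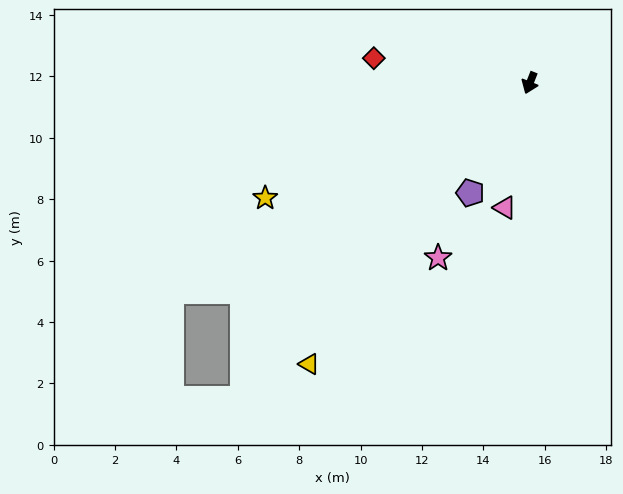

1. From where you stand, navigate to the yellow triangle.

turn right 17°, forward 11.6 m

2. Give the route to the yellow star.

turn right 45°, forward 9.4 m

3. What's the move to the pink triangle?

turn left 10°, forward 4.1 m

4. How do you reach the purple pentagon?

turn right 7°, forward 4.1 m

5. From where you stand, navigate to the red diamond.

turn right 77°, forward 5.1 m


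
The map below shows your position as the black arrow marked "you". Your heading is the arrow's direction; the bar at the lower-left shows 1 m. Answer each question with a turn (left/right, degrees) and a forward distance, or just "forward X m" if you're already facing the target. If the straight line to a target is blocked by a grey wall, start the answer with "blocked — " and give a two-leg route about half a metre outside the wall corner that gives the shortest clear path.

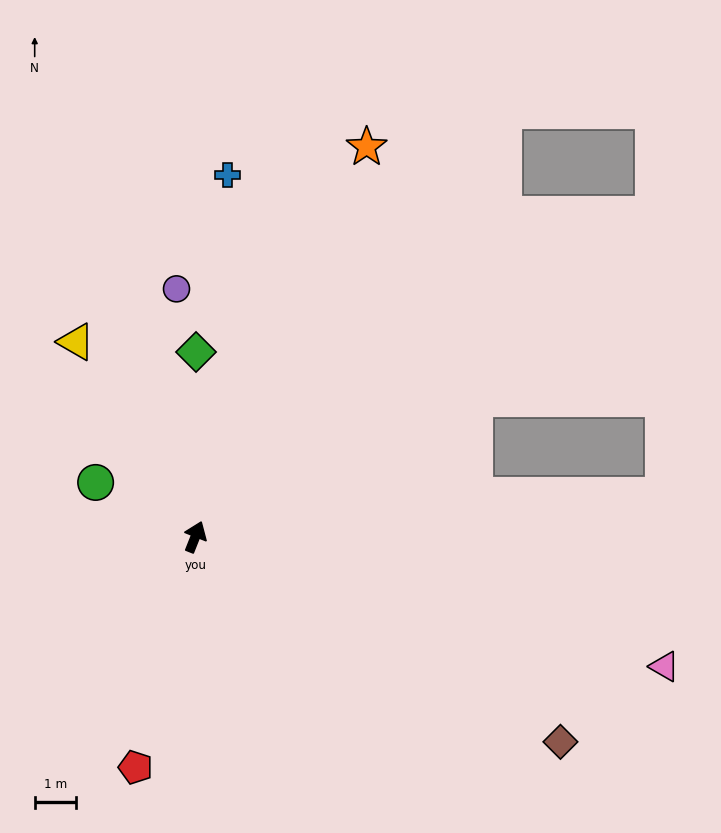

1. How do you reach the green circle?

turn left 83°, forward 2.7 m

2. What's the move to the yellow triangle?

turn left 53°, forward 5.5 m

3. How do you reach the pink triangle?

turn right 84°, forward 11.6 m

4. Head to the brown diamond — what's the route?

turn right 98°, forward 10.0 m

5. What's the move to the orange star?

turn right 2°, forward 10.2 m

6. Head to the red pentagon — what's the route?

turn right 173°, forward 5.7 m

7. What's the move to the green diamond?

turn left 21°, forward 4.4 m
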